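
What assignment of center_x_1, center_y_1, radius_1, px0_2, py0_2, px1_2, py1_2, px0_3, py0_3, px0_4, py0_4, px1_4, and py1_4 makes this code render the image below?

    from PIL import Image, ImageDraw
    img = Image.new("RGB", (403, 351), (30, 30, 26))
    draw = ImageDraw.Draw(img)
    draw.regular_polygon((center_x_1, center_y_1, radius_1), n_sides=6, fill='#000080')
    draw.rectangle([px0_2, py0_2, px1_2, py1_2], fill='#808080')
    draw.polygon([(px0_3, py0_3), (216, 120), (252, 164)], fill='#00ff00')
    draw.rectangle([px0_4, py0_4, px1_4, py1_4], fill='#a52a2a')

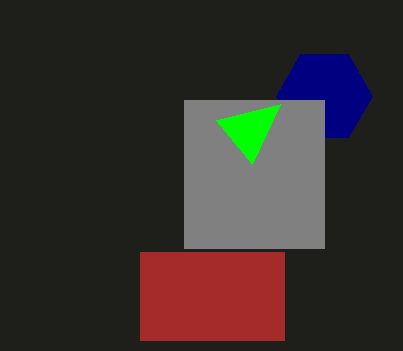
center_x_1 = 324, center_y_1 = 96, radius_1 = 48, px0_2 = 184, py0_2 = 100, px1_2 = 324, py1_2 = 248, px0_3 = 280, py0_3 = 104, px0_4 = 140, py0_4 = 252, px1_4 = 284, py1_4 = 340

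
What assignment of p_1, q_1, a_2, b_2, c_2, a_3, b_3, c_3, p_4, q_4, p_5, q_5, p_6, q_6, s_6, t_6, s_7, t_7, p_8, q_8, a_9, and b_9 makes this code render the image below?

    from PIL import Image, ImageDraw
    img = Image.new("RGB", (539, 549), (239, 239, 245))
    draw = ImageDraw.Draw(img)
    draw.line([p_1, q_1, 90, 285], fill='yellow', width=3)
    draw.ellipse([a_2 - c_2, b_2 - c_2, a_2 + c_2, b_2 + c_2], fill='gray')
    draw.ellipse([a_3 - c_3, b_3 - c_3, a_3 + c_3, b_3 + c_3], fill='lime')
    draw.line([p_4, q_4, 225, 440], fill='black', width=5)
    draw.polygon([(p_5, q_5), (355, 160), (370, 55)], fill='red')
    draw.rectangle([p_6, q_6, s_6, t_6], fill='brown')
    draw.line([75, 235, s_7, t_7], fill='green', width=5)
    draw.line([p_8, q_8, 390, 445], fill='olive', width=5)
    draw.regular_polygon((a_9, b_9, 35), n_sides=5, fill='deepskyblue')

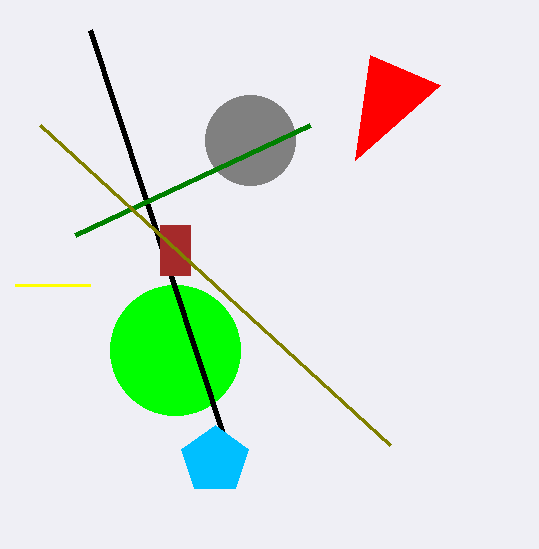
p_1 = 15, q_1 = 285, a_2 = 250, b_2 = 140, c_2 = 45, a_3 = 175, b_3 = 350, c_3 = 65, p_4 = 90, q_4 = 30, p_5 = 440, q_5 = 85, p_6 = 160, q_6 = 225, s_6 = 190, t_6 = 275, s_7 = 310, t_7 = 125, p_8 = 40, q_8 = 125, a_9 = 215, b_9 = 460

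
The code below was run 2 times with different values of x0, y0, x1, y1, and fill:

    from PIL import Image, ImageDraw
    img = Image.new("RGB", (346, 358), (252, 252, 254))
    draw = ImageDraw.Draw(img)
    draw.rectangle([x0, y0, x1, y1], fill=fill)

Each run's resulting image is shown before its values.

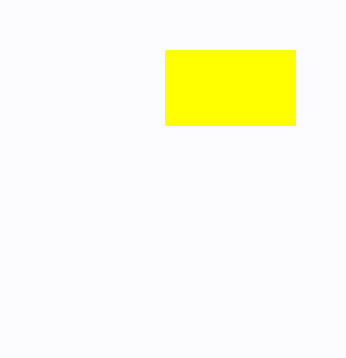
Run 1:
x0 = 165, y0 = 50, x1 = 295, y1 = 125, fill = 'yellow'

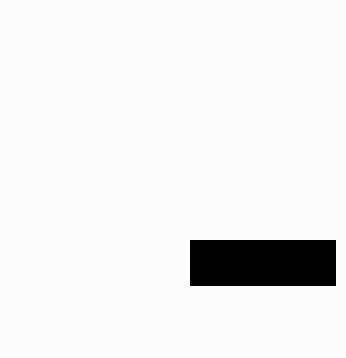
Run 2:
x0 = 190
y0 = 240
x1 = 335
y1 = 285
fill = 'black'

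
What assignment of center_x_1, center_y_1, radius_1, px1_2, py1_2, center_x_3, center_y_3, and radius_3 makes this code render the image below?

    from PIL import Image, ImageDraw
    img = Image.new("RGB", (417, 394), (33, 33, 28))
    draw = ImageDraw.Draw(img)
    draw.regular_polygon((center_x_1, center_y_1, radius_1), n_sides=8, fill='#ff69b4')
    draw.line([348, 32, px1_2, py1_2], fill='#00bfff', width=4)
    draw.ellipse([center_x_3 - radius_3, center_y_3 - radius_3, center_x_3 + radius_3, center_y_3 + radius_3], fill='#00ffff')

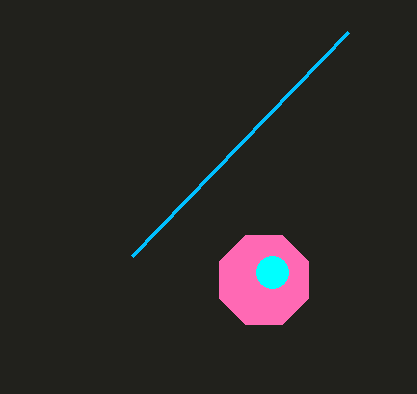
center_x_1 = 264
center_y_1 = 280
radius_1 = 48
px1_2 = 132
py1_2 = 256
center_x_3 = 272
center_y_3 = 272
radius_3 = 16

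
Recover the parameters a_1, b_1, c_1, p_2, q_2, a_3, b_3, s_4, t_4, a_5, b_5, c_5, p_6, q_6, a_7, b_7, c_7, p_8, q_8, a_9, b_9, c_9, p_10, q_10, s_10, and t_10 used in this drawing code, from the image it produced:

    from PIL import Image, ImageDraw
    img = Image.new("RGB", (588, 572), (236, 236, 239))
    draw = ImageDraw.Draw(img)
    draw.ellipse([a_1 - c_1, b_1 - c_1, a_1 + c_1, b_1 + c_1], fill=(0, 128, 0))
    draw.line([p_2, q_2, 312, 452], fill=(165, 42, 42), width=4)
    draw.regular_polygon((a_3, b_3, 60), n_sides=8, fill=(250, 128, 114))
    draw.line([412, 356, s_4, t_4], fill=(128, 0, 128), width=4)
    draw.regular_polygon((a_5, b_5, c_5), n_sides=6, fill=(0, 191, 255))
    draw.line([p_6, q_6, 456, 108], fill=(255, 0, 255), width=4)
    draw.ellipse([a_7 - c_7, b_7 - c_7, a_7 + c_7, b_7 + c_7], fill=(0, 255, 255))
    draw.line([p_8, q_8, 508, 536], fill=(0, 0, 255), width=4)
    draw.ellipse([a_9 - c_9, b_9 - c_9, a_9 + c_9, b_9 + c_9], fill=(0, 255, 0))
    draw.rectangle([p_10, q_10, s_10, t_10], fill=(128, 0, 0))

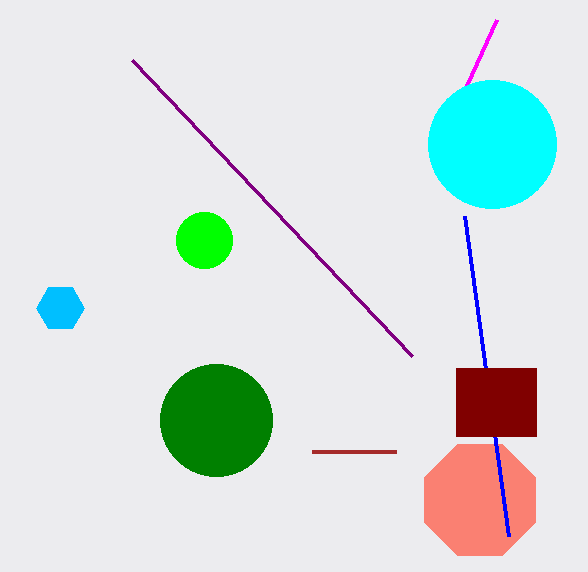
a_1 = 216
b_1 = 420
c_1 = 56
p_2 = 396
q_2 = 452
a_3 = 480
b_3 = 500
s_4 = 132
t_4 = 60
a_5 = 60
b_5 = 308
c_5 = 24
p_6 = 496
q_6 = 20
a_7 = 492
b_7 = 144
c_7 = 64
p_8 = 464
q_8 = 216
a_9 = 204
b_9 = 240
c_9 = 28
p_10 = 456
q_10 = 368
s_10 = 536
t_10 = 436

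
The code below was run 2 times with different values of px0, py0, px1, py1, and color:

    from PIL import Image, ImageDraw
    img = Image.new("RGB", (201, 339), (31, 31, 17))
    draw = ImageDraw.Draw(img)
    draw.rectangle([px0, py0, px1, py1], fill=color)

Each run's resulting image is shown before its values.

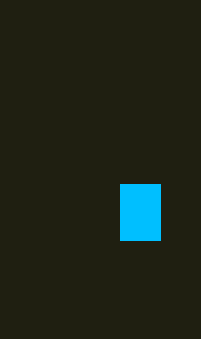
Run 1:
px0 = 120; py0 = 184; px1 = 160; py1 = 240; color = 'deepskyblue'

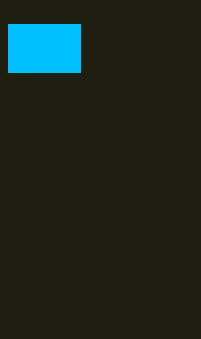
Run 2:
px0 = 8
py0 = 24
px1 = 80
py1 = 72
color = 'deepskyblue'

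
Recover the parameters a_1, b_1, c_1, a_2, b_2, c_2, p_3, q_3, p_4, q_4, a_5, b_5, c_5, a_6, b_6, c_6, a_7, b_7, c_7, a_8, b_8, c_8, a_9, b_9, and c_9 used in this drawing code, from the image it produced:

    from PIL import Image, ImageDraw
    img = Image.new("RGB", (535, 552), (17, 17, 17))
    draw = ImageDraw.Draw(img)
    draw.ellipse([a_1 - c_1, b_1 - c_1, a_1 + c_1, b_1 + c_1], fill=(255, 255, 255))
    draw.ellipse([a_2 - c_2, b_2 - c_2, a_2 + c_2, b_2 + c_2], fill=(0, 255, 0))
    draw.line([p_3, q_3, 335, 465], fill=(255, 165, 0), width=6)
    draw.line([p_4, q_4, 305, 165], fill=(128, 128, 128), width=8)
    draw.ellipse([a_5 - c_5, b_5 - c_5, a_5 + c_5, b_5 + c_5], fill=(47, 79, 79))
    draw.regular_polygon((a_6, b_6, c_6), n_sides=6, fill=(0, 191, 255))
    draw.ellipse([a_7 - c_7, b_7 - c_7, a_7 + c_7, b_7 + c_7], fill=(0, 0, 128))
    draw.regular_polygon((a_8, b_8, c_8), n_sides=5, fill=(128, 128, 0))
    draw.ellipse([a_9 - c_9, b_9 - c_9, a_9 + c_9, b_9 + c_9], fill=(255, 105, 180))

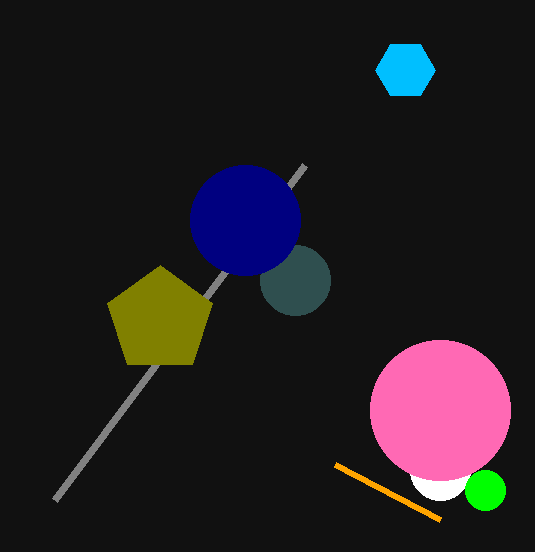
a_1 = 440, b_1 = 470, c_1 = 30, a_2 = 485, b_2 = 490, c_2 = 20, p_3 = 440, q_3 = 520, p_4 = 55, q_4 = 500, a_5 = 295, b_5 = 280, c_5 = 35, a_6 = 405, b_6 = 70, c_6 = 30, a_7 = 245, b_7 = 220, c_7 = 55, a_8 = 160, b_8 = 320, c_8 = 55, a_9 = 440, b_9 = 410, c_9 = 70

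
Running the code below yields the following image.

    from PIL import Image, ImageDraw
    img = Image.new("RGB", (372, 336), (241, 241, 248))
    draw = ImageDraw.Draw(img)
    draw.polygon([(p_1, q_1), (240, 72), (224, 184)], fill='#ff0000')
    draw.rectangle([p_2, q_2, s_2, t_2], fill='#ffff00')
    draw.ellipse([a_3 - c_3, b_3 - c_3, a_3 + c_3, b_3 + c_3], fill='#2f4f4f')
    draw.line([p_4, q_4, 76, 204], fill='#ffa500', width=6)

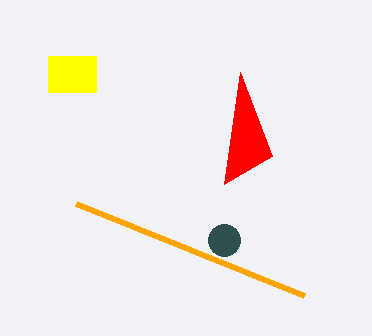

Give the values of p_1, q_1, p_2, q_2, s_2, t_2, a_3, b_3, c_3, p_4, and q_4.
p_1 = 272, q_1 = 156, p_2 = 48, q_2 = 56, s_2 = 96, t_2 = 92, a_3 = 224, b_3 = 240, c_3 = 16, p_4 = 304, q_4 = 296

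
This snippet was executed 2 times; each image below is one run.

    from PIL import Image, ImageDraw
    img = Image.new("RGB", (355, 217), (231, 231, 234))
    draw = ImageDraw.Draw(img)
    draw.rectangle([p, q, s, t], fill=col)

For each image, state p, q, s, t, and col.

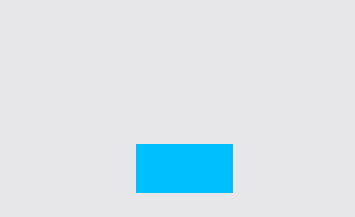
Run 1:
p = 136
q = 144
s = 232
t = 192
col = 'deepskyblue'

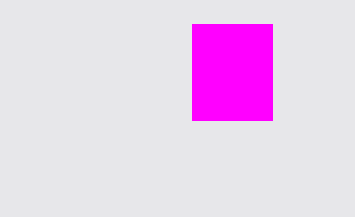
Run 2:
p = 192; q = 24; s = 272; t = 120; col = 'magenta'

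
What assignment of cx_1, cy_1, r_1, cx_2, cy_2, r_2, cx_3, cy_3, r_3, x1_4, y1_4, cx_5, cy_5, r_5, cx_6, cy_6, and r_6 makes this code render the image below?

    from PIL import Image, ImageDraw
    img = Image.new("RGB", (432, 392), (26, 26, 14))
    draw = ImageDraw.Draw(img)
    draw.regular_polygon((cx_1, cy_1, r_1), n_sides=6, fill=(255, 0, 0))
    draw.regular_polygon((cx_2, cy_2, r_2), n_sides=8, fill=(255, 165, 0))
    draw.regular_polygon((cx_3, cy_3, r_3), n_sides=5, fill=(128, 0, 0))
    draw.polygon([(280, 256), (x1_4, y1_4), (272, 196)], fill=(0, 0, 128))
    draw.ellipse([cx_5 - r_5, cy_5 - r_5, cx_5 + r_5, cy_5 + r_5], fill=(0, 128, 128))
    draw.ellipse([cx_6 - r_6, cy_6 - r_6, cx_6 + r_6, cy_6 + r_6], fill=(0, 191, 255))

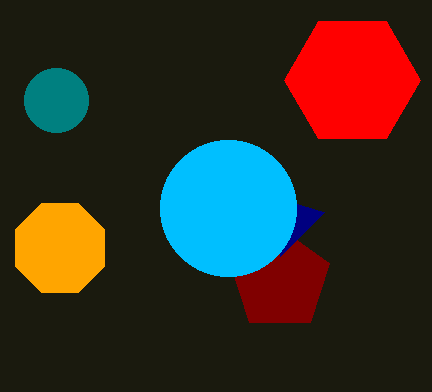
cx_1 = 352; cy_1 = 80; r_1 = 68; cx_2 = 60; cy_2 = 248; r_2 = 48; cx_3 = 280; cy_3 = 280; r_3 = 52; x1_4 = 324; y1_4 = 212; cx_5 = 56; cy_5 = 100; r_5 = 32; cx_6 = 228; cy_6 = 208; r_6 = 68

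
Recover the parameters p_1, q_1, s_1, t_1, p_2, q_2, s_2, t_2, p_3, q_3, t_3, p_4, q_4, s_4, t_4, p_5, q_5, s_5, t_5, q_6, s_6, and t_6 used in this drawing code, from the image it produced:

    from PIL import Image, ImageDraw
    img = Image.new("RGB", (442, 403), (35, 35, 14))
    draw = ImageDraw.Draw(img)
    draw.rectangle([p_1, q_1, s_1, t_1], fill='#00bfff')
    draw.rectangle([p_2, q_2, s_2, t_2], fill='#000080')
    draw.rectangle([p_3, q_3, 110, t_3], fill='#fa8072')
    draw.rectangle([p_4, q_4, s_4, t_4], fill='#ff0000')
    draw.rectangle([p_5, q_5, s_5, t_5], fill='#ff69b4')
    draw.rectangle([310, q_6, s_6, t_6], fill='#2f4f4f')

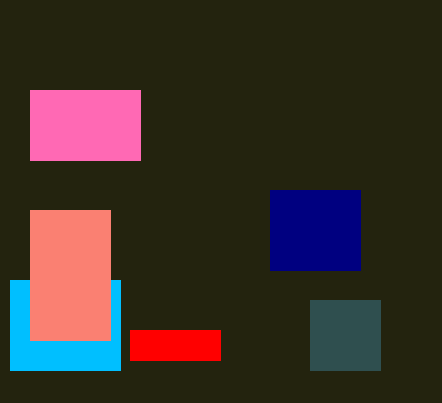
p_1 = 10; q_1 = 280; s_1 = 120; t_1 = 370; p_2 = 270; q_2 = 190; s_2 = 360; t_2 = 270; p_3 = 30; q_3 = 210; t_3 = 340; p_4 = 130; q_4 = 330; s_4 = 220; t_4 = 360; p_5 = 30; q_5 = 90; s_5 = 140; t_5 = 160; q_6 = 300; s_6 = 380; t_6 = 370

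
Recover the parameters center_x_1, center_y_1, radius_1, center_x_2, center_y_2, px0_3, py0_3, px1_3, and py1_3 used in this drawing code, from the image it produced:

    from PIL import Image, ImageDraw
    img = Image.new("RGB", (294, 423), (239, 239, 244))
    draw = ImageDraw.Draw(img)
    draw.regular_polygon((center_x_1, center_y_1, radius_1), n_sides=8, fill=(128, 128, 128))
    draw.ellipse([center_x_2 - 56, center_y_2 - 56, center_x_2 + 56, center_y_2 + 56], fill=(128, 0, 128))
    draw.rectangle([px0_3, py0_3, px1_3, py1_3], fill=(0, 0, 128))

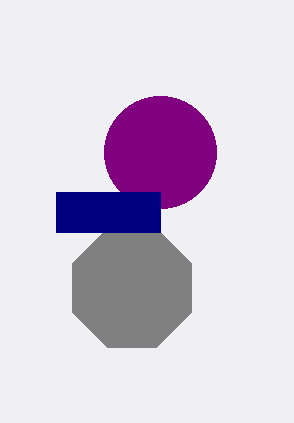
center_x_1 = 132, center_y_1 = 288, radius_1 = 64, center_x_2 = 160, center_y_2 = 152, px0_3 = 56, py0_3 = 192, px1_3 = 160, py1_3 = 232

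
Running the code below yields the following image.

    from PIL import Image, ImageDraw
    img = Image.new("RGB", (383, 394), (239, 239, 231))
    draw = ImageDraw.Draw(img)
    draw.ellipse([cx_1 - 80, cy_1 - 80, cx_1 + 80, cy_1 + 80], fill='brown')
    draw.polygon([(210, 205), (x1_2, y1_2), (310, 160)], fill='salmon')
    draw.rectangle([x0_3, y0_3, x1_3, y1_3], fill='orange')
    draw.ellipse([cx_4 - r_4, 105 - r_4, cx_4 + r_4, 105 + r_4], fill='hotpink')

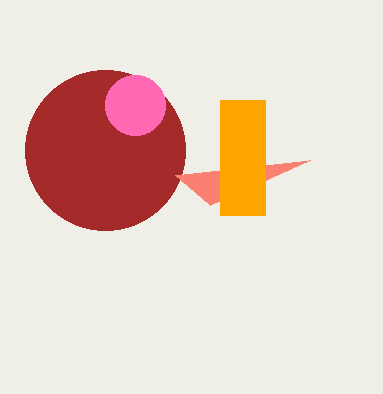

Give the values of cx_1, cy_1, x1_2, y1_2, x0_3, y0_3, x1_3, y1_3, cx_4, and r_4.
cx_1 = 105, cy_1 = 150, x1_2 = 175, y1_2 = 175, x0_3 = 220, y0_3 = 100, x1_3 = 265, y1_3 = 215, cx_4 = 135, r_4 = 30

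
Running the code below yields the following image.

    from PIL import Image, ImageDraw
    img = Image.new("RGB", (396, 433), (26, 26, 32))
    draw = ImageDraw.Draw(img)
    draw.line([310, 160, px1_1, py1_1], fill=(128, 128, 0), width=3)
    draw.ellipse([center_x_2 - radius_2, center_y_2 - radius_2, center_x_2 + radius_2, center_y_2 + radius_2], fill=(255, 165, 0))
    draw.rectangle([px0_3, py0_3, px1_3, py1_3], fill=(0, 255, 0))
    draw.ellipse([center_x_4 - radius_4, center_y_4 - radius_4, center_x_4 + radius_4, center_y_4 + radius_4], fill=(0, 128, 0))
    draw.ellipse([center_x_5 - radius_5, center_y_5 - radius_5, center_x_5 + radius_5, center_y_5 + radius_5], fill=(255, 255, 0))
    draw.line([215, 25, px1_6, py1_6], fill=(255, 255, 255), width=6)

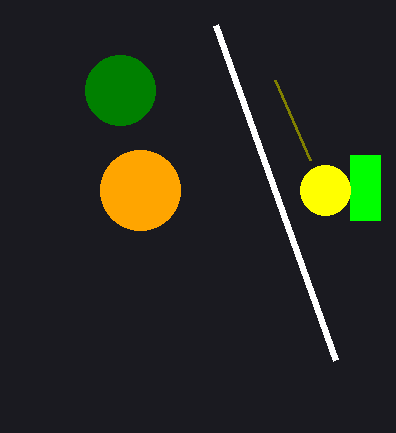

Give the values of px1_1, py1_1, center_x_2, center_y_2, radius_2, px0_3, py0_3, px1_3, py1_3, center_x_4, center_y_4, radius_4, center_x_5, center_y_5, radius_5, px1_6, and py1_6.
px1_1 = 275, py1_1 = 80, center_x_2 = 140, center_y_2 = 190, radius_2 = 40, px0_3 = 350, py0_3 = 155, px1_3 = 380, py1_3 = 220, center_x_4 = 120, center_y_4 = 90, radius_4 = 35, center_x_5 = 325, center_y_5 = 190, radius_5 = 25, px1_6 = 335, py1_6 = 360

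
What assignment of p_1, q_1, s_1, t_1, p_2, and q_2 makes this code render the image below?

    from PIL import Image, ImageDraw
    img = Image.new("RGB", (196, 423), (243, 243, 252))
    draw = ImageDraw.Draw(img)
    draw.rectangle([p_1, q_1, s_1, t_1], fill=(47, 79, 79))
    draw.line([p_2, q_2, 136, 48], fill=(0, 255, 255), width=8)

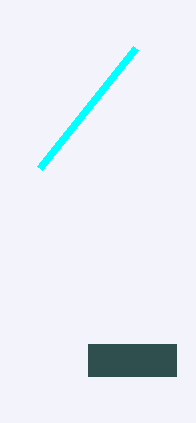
p_1 = 88; q_1 = 344; s_1 = 176; t_1 = 376; p_2 = 40; q_2 = 168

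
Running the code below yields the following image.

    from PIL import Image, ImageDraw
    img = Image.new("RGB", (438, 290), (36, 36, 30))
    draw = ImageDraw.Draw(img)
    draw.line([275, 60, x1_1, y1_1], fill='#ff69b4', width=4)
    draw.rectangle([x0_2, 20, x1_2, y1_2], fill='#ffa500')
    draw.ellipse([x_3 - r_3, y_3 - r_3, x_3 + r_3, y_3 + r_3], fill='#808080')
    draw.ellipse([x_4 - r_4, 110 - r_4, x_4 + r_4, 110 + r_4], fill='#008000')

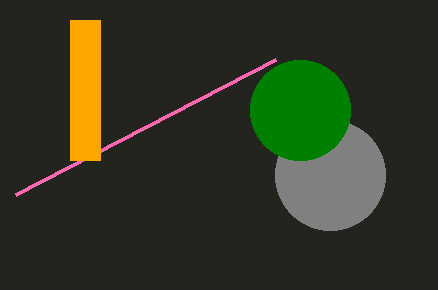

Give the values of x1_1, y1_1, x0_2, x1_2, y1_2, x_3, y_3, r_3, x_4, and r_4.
x1_1 = 15, y1_1 = 195, x0_2 = 70, x1_2 = 100, y1_2 = 160, x_3 = 330, y_3 = 175, r_3 = 55, x_4 = 300, r_4 = 50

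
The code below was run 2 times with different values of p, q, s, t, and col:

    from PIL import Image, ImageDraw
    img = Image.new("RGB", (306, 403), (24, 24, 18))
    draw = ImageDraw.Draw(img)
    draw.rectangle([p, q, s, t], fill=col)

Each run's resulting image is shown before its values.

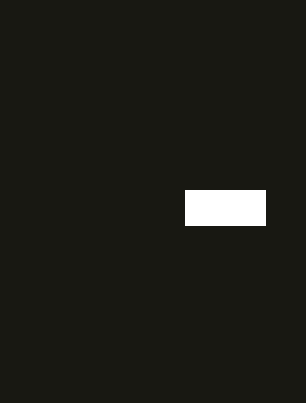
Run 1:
p = 185, q = 190, s = 265, t = 225, col = 'white'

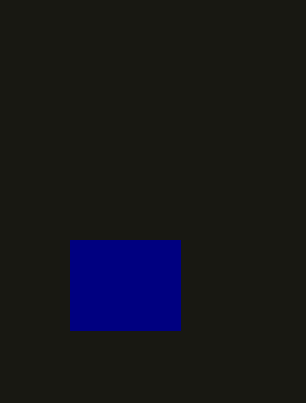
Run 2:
p = 70, q = 240, s = 180, t = 330, col = 'navy'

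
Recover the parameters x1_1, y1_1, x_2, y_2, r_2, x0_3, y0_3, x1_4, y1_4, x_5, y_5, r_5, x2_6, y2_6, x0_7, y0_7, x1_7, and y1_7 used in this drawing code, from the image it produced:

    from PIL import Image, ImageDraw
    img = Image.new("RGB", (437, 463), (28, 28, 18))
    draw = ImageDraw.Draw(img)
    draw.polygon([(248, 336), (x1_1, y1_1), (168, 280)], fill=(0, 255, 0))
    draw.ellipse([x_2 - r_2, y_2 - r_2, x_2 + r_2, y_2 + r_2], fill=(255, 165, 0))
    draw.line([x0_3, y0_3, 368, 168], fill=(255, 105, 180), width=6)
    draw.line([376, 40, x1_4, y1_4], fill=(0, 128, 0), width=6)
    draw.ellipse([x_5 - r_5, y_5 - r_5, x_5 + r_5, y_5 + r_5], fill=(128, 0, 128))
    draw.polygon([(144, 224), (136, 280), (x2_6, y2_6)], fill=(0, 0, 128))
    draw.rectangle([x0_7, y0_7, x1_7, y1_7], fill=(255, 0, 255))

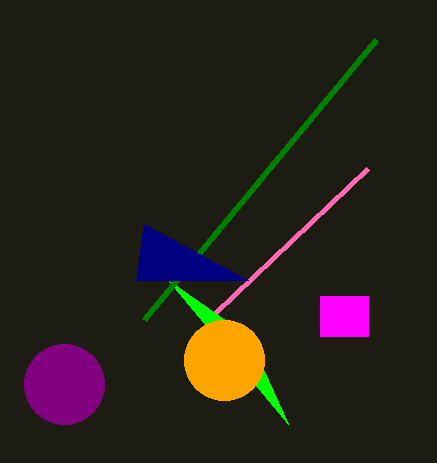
x1_1 = 288
y1_1 = 424
x_2 = 224
y_2 = 360
r_2 = 40
x0_3 = 216
y0_3 = 312
x1_4 = 144
y1_4 = 320
x_5 = 64
y_5 = 384
r_5 = 40
x2_6 = 248
y2_6 = 280
x0_7 = 320
y0_7 = 296
x1_7 = 368
y1_7 = 336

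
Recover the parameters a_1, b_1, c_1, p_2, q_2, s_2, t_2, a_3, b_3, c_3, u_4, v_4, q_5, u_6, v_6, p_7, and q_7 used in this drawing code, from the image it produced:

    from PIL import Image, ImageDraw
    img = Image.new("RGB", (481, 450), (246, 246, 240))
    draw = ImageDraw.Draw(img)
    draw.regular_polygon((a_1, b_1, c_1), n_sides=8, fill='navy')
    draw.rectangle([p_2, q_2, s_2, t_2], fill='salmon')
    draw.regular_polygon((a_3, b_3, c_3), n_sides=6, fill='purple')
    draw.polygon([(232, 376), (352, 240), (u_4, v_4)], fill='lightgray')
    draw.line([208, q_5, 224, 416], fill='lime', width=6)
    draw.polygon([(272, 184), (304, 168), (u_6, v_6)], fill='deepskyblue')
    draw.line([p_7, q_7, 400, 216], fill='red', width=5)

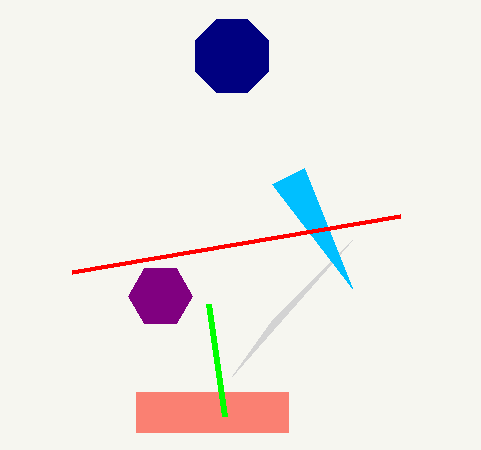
a_1 = 232, b_1 = 56, c_1 = 40, p_2 = 136, q_2 = 392, s_2 = 288, t_2 = 432, a_3 = 160, b_3 = 296, c_3 = 32, u_4 = 272, v_4 = 320, q_5 = 304, u_6 = 352, v_6 = 288, p_7 = 72, q_7 = 272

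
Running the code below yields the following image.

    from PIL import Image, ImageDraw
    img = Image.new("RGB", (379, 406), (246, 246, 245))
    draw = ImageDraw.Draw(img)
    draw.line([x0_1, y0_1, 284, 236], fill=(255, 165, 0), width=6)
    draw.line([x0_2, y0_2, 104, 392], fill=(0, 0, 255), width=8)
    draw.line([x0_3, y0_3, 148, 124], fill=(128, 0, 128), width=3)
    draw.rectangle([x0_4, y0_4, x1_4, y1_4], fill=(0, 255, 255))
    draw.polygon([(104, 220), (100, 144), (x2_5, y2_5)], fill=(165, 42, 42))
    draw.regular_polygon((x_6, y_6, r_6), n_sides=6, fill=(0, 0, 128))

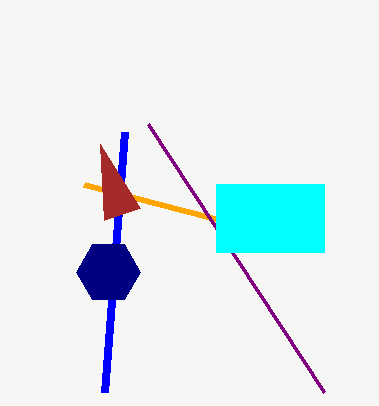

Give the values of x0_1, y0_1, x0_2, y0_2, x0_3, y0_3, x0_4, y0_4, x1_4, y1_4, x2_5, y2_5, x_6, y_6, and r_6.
x0_1 = 84, y0_1 = 184, x0_2 = 124, y0_2 = 132, x0_3 = 324, y0_3 = 392, x0_4 = 216, y0_4 = 184, x1_4 = 324, y1_4 = 252, x2_5 = 140, y2_5 = 208, x_6 = 108, y_6 = 272, r_6 = 32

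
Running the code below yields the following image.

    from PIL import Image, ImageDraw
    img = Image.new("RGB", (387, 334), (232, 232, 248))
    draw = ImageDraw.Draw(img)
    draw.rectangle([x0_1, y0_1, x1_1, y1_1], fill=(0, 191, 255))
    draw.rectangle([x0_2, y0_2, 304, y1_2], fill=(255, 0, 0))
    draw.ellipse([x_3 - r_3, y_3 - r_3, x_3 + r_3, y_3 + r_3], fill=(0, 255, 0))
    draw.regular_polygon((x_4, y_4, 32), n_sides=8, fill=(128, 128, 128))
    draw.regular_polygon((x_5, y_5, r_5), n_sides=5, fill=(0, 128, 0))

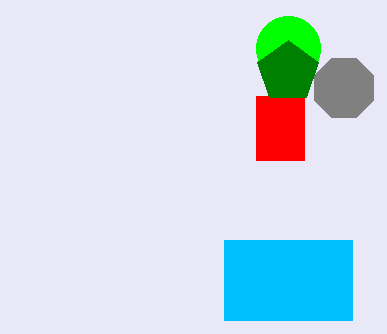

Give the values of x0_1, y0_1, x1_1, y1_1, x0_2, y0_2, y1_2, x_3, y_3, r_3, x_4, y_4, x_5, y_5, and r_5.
x0_1 = 224
y0_1 = 240
x1_1 = 352
y1_1 = 320
x0_2 = 256
y0_2 = 96
y1_2 = 160
x_3 = 288
y_3 = 48
r_3 = 32
x_4 = 344
y_4 = 88
x_5 = 288
y_5 = 72
r_5 = 32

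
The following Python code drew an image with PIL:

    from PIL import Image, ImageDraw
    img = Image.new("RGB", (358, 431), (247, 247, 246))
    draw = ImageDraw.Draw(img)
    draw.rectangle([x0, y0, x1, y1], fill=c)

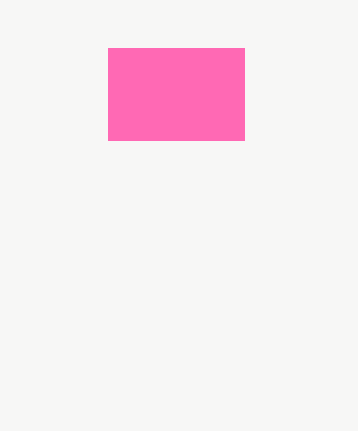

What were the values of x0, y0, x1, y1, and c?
x0 = 108, y0 = 48, x1 = 244, y1 = 140, c = 'hotpink'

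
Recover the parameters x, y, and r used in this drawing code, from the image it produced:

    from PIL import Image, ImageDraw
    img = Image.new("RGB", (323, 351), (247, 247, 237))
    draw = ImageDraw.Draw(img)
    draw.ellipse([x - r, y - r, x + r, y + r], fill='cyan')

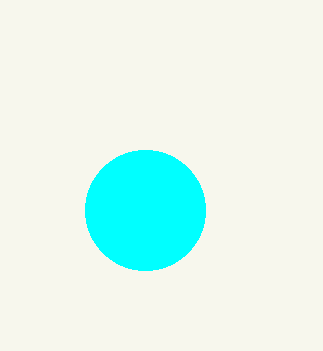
x = 145
y = 210
r = 60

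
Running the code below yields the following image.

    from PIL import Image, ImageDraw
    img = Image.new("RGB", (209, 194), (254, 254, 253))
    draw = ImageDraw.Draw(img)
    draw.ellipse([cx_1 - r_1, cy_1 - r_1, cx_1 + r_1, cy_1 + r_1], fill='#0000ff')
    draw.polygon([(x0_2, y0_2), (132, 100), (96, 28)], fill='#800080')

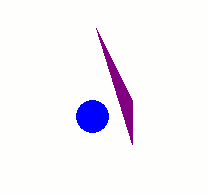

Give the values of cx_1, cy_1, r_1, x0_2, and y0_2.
cx_1 = 92
cy_1 = 116
r_1 = 16
x0_2 = 132
y0_2 = 144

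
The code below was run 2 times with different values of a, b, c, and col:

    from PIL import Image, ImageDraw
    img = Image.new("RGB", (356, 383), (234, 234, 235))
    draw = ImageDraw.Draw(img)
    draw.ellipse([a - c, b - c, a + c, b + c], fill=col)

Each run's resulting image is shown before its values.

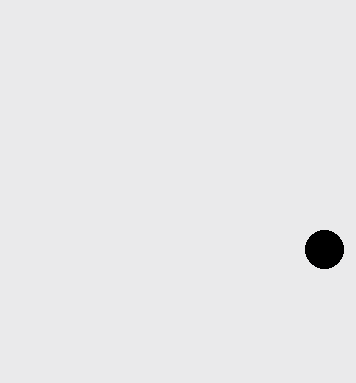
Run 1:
a = 324
b = 249
c = 19
col = 'black'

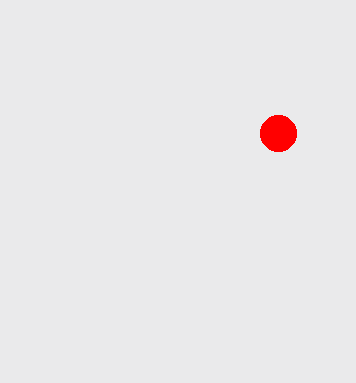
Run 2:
a = 278, b = 133, c = 18, col = 'red'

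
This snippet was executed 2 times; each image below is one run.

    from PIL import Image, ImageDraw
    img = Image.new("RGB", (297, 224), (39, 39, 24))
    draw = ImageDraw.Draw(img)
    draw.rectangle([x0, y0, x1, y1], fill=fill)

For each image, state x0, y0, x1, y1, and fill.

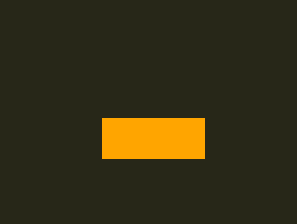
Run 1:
x0 = 102, y0 = 118, x1 = 204, y1 = 158, fill = 'orange'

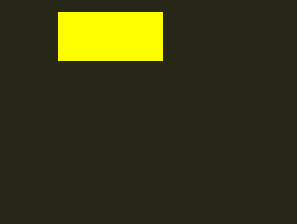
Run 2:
x0 = 58
y0 = 12
x1 = 162
y1 = 60
fill = 'yellow'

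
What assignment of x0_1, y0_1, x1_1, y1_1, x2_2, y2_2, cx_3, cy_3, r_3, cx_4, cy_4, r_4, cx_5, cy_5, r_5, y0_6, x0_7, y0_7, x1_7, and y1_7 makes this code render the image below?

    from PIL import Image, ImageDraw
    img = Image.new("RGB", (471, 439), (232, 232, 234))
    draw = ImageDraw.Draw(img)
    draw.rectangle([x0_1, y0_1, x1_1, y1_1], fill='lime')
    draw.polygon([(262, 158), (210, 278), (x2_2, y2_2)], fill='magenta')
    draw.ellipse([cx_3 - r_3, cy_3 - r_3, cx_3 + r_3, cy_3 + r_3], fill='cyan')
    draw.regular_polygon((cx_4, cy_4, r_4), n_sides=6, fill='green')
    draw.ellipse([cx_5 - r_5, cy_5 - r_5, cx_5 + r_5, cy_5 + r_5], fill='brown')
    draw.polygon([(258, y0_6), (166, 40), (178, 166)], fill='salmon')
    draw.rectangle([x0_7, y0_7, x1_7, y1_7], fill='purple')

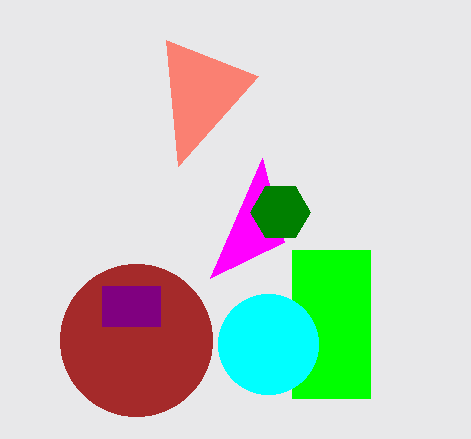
x0_1 = 292
y0_1 = 250
x1_1 = 370
y1_1 = 398
x2_2 = 284
y2_2 = 242
cx_3 = 268
cy_3 = 344
r_3 = 50
cx_4 = 280
cy_4 = 212
r_4 = 30
cx_5 = 136
cy_5 = 340
r_5 = 76
y0_6 = 76
x0_7 = 102
y0_7 = 286
x1_7 = 160
y1_7 = 326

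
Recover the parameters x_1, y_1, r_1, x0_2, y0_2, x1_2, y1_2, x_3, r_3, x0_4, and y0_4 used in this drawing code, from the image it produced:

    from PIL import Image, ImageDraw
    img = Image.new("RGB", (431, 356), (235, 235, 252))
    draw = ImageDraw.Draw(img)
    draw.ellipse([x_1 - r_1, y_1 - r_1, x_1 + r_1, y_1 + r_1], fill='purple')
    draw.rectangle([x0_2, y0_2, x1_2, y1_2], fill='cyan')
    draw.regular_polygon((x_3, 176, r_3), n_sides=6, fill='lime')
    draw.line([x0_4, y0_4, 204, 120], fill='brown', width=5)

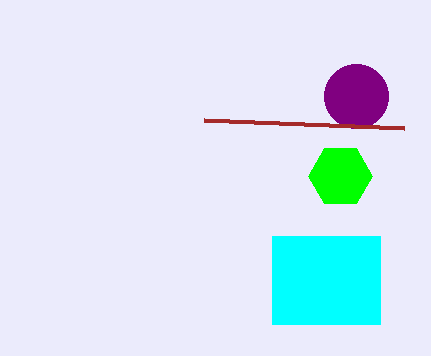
x_1 = 356
y_1 = 96
r_1 = 32
x0_2 = 272
y0_2 = 236
x1_2 = 380
y1_2 = 324
x_3 = 340
r_3 = 32
x0_4 = 404
y0_4 = 128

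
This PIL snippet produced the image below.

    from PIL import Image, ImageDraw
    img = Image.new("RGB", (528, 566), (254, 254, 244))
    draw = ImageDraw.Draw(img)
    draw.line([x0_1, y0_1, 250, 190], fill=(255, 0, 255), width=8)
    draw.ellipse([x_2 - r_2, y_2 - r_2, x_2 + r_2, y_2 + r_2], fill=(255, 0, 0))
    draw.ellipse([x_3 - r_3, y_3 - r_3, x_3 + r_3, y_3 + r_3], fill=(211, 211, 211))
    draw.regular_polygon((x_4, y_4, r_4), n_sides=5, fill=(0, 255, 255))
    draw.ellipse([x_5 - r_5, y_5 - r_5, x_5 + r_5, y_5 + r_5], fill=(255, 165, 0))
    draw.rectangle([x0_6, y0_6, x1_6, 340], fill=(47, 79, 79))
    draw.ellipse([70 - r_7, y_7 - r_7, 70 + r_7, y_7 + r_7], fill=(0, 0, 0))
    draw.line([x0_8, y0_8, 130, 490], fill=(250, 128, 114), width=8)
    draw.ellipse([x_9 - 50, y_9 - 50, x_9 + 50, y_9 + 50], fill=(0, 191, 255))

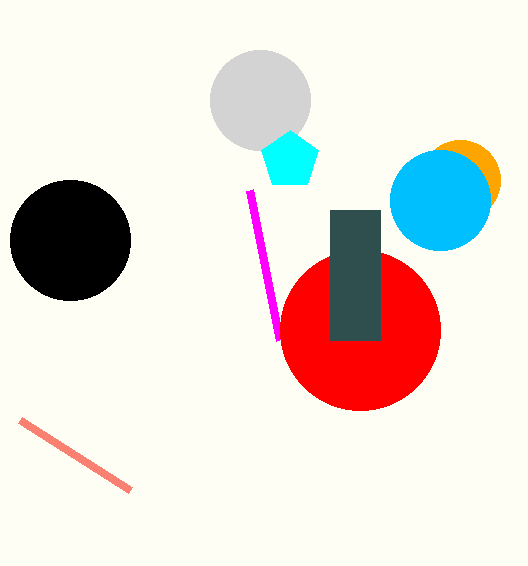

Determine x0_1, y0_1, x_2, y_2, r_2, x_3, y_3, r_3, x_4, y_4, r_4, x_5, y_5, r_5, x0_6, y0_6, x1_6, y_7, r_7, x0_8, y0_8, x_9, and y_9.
x0_1 = 280
y0_1 = 340
x_2 = 360
y_2 = 330
r_2 = 80
x_3 = 260
y_3 = 100
r_3 = 50
x_4 = 290
y_4 = 160
r_4 = 30
x_5 = 460
y_5 = 180
r_5 = 40
x0_6 = 330
y0_6 = 210
x1_6 = 380
y_7 = 240
r_7 = 60
x0_8 = 20
y0_8 = 420
x_9 = 440
y_9 = 200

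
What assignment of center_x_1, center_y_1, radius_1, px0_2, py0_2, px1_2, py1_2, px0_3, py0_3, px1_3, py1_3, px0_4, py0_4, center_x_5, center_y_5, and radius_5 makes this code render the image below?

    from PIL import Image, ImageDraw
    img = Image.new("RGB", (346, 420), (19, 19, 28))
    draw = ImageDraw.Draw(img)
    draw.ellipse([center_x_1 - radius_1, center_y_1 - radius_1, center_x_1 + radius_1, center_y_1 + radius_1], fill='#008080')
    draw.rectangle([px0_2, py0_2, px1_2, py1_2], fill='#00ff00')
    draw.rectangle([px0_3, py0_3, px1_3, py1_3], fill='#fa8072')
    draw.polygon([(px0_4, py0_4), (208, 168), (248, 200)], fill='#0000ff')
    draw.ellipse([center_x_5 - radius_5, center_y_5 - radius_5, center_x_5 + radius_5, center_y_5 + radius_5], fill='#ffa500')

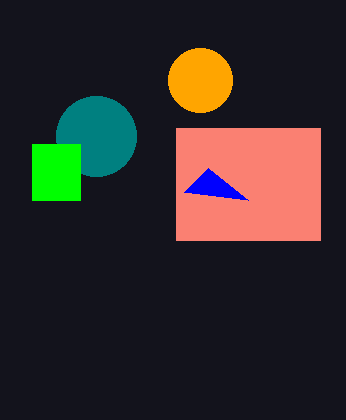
center_x_1 = 96, center_y_1 = 136, radius_1 = 40, px0_2 = 32, py0_2 = 144, px1_2 = 80, py1_2 = 200, px0_3 = 176, py0_3 = 128, px1_3 = 320, py1_3 = 240, px0_4 = 184, py0_4 = 192, center_x_5 = 200, center_y_5 = 80, radius_5 = 32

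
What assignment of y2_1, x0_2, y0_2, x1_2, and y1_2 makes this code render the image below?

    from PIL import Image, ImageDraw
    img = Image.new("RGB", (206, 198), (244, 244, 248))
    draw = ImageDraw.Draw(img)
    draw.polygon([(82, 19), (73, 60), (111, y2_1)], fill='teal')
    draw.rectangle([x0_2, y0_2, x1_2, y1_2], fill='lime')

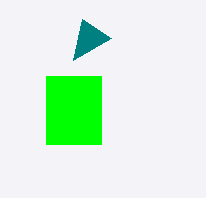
y2_1 = 38
x0_2 = 46
y0_2 = 76
x1_2 = 101
y1_2 = 144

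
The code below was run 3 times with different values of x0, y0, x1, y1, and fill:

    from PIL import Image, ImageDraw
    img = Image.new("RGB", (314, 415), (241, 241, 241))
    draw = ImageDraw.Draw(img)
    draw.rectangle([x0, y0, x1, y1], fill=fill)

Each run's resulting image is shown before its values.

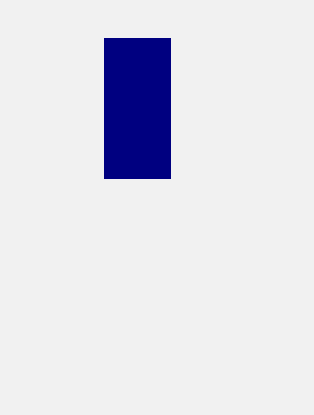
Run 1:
x0 = 104
y0 = 38
x1 = 170
y1 = 178
fill = 'navy'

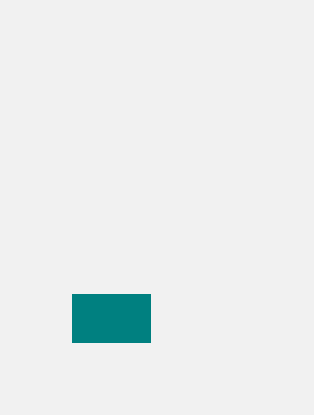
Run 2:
x0 = 72; y0 = 294; x1 = 150; y1 = 342; fill = 'teal'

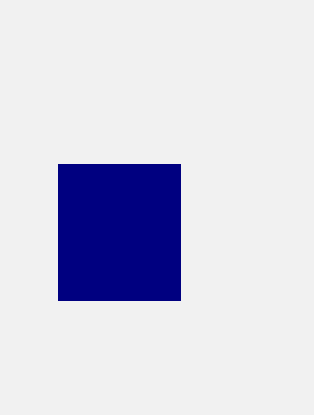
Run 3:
x0 = 58, y0 = 164, x1 = 180, y1 = 300, fill = 'navy'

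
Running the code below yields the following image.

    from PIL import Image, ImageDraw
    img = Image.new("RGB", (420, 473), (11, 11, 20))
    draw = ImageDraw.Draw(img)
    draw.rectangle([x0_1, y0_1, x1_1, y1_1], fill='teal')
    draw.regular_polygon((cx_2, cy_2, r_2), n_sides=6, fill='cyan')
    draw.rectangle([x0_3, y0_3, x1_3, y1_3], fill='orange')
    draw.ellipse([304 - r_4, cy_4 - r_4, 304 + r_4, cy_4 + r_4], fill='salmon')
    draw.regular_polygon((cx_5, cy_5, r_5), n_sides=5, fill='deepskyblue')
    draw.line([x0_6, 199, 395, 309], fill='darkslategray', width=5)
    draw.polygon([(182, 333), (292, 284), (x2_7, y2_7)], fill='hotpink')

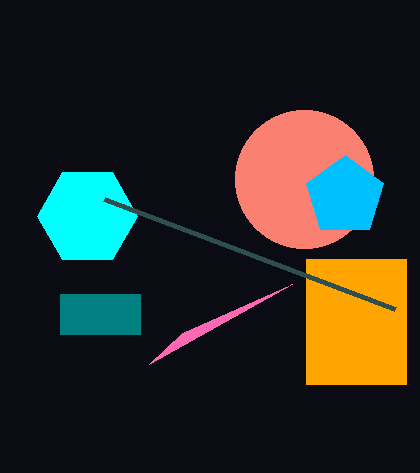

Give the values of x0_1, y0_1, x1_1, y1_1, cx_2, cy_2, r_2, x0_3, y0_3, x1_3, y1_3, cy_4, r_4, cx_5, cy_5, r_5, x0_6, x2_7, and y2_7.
x0_1 = 60
y0_1 = 294
x1_1 = 140
y1_1 = 334
cx_2 = 87
cy_2 = 216
r_2 = 50
x0_3 = 306
y0_3 = 259
x1_3 = 406
y1_3 = 384
cy_4 = 179
r_4 = 69
cx_5 = 345
cy_5 = 196
r_5 = 41
x0_6 = 104
x2_7 = 149
y2_7 = 364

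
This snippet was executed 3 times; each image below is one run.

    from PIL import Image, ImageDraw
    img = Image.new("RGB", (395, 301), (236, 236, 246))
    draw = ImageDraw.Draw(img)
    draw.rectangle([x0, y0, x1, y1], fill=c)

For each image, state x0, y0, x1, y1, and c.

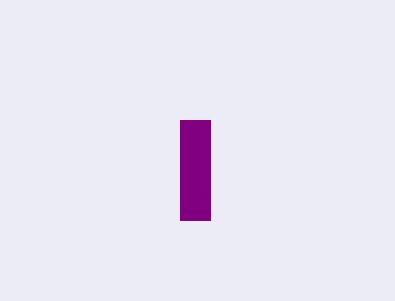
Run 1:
x0 = 180; y0 = 120; x1 = 210; y1 = 220; c = 'purple'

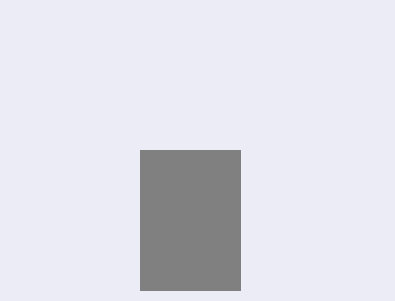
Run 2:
x0 = 140
y0 = 150
x1 = 240
y1 = 290
c = 'gray'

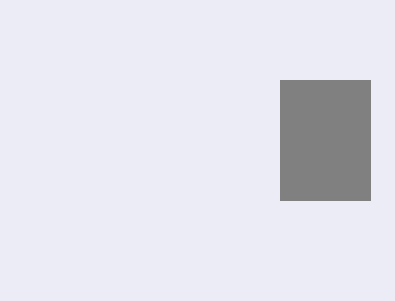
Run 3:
x0 = 280, y0 = 80, x1 = 370, y1 = 200, c = 'gray'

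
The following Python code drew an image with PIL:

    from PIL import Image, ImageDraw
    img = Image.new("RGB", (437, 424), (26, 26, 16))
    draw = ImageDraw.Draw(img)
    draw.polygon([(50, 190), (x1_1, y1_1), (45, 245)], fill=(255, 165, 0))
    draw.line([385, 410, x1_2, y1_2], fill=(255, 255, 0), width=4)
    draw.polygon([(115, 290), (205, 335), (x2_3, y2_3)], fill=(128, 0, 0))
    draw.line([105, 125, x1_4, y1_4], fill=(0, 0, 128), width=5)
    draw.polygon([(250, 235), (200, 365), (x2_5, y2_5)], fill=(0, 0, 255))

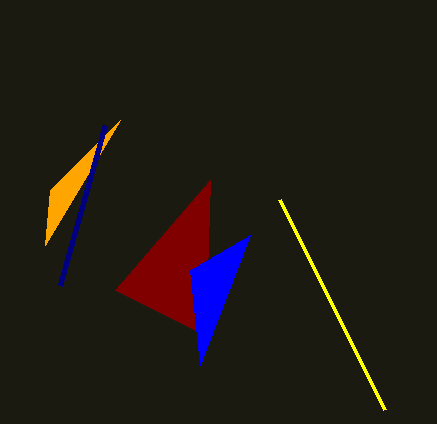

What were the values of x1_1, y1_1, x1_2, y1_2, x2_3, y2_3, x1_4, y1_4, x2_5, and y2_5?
x1_1 = 120, y1_1 = 120, x1_2 = 280, y1_2 = 200, x2_3 = 210, y2_3 = 180, x1_4 = 60, y1_4 = 285, x2_5 = 190, y2_5 = 270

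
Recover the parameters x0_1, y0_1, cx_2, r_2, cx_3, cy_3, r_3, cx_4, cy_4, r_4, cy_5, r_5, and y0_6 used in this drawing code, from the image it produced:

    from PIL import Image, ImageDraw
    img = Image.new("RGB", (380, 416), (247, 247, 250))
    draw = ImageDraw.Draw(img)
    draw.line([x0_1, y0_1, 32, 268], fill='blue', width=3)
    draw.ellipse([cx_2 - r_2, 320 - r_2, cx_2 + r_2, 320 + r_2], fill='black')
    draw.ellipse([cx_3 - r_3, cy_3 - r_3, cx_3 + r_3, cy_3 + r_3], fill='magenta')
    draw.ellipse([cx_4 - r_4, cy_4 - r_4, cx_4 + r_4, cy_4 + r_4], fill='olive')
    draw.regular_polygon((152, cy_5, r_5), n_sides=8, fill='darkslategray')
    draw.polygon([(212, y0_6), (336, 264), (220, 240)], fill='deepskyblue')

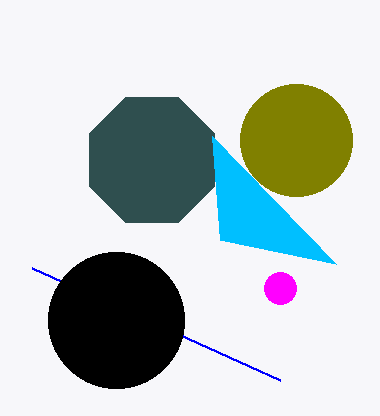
x0_1 = 280; y0_1 = 380; cx_2 = 116; r_2 = 68; cx_3 = 280; cy_3 = 288; r_3 = 16; cx_4 = 296; cy_4 = 140; r_4 = 56; cy_5 = 160; r_5 = 68; y0_6 = 136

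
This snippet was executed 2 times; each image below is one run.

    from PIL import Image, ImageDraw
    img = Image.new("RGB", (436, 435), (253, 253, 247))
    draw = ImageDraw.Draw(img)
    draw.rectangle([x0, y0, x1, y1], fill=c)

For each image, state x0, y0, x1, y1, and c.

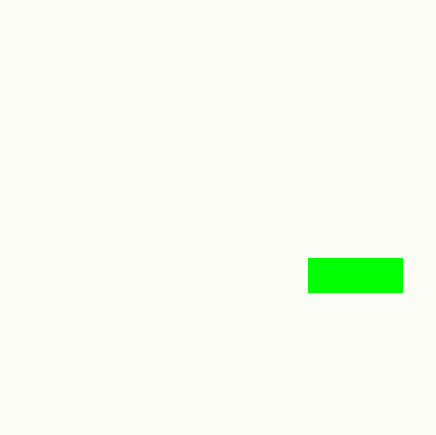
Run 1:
x0 = 308, y0 = 258, x1 = 402, y1 = 292, c = 'lime'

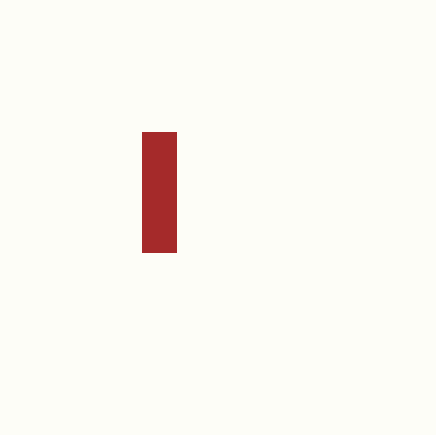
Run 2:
x0 = 142
y0 = 132
x1 = 176
y1 = 252
c = 'brown'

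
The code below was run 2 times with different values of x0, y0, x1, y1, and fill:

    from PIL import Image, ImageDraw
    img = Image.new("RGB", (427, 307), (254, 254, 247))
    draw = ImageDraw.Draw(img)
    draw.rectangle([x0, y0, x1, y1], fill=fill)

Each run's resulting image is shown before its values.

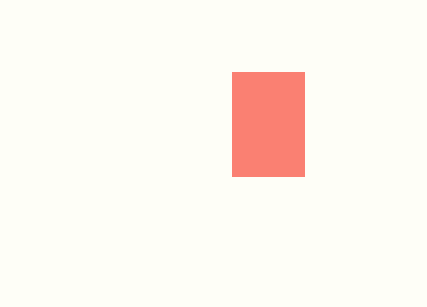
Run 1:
x0 = 232; y0 = 72; x1 = 304; y1 = 176; fill = 'salmon'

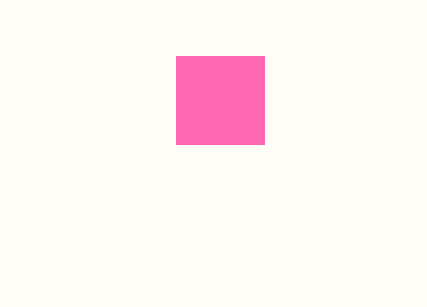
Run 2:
x0 = 176; y0 = 56; x1 = 264; y1 = 144; fill = 'hotpink'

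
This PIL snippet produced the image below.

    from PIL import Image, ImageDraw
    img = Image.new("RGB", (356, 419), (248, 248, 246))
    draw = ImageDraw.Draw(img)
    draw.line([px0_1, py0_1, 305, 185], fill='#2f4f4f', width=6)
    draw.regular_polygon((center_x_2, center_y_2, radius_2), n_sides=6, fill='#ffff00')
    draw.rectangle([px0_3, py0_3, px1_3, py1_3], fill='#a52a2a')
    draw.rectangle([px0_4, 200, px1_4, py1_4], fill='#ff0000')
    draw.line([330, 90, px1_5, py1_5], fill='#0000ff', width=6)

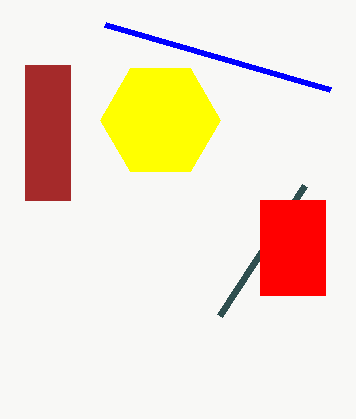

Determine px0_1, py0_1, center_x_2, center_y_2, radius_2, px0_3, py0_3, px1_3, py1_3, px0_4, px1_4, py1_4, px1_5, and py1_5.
px0_1 = 220; py0_1 = 315; center_x_2 = 160; center_y_2 = 120; radius_2 = 60; px0_3 = 25; py0_3 = 65; px1_3 = 70; py1_3 = 200; px0_4 = 260; px1_4 = 325; py1_4 = 295; px1_5 = 105; py1_5 = 25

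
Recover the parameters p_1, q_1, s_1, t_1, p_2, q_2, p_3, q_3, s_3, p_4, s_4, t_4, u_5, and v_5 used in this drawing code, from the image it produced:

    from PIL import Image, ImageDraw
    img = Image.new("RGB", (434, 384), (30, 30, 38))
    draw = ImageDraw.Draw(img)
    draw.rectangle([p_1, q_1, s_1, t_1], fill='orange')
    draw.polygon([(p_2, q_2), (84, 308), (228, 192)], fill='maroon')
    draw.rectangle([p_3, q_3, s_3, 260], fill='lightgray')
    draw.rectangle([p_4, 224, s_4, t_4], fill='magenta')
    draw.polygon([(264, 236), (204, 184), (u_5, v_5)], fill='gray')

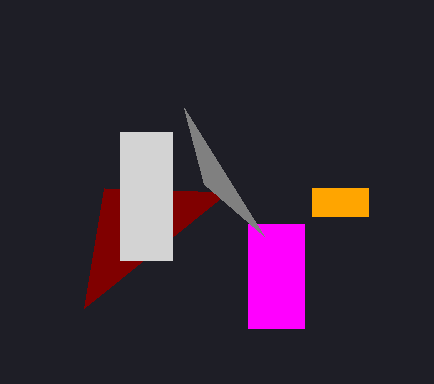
p_1 = 312, q_1 = 188, s_1 = 368, t_1 = 216, p_2 = 104, q_2 = 188, p_3 = 120, q_3 = 132, s_3 = 172, p_4 = 248, s_4 = 304, t_4 = 328, u_5 = 184, v_5 = 108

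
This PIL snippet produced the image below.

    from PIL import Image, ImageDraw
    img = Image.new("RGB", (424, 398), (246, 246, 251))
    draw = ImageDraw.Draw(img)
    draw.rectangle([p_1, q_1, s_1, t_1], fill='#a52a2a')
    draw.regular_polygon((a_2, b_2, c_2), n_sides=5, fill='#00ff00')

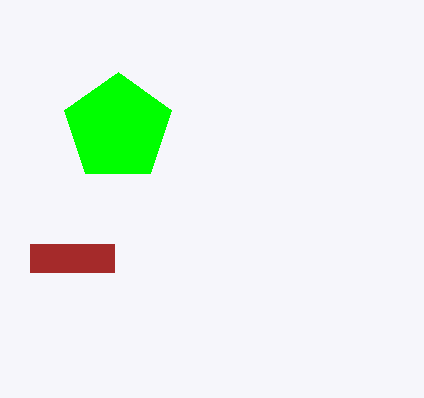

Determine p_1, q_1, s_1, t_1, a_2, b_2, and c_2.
p_1 = 30, q_1 = 244, s_1 = 114, t_1 = 272, a_2 = 118, b_2 = 128, c_2 = 56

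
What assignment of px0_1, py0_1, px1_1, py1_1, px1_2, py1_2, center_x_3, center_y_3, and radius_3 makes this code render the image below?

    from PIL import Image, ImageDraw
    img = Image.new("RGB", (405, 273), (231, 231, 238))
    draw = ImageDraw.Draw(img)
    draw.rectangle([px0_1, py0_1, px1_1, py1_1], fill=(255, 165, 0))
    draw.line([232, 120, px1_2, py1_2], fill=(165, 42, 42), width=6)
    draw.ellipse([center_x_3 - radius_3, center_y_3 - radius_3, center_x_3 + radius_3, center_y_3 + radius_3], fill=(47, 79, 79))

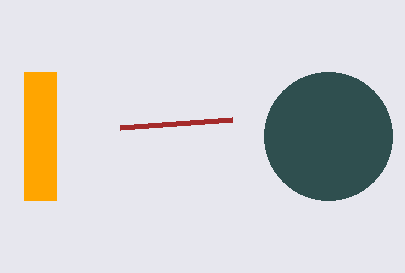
px0_1 = 24, py0_1 = 72, px1_1 = 56, py1_1 = 200, px1_2 = 120, py1_2 = 128, center_x_3 = 328, center_y_3 = 136, radius_3 = 64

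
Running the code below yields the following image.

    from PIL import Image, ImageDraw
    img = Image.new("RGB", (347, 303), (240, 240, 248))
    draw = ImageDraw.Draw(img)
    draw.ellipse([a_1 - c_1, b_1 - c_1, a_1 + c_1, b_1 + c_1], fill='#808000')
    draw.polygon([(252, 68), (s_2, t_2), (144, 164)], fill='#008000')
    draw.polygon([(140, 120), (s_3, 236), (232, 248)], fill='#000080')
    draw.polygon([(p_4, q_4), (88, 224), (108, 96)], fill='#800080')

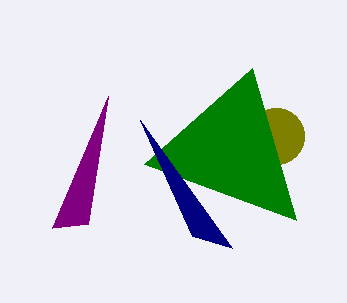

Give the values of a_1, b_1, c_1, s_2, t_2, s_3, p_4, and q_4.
a_1 = 276; b_1 = 136; c_1 = 28; s_2 = 296; t_2 = 220; s_3 = 192; p_4 = 52; q_4 = 228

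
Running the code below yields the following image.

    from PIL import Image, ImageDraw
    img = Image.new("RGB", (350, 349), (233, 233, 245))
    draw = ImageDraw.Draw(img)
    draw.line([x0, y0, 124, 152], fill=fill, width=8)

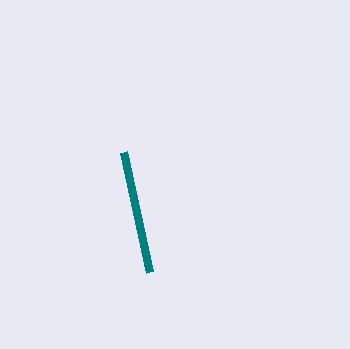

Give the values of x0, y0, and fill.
x0 = 150; y0 = 272; fill = 'teal'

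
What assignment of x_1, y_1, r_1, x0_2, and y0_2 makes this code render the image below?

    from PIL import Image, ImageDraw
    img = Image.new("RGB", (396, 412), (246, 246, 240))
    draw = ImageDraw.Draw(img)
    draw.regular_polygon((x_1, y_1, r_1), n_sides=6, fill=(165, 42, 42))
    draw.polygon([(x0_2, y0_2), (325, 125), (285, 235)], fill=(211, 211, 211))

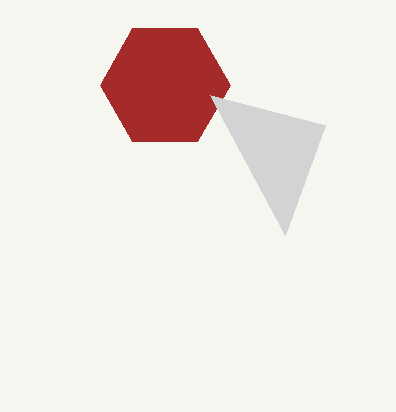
x_1 = 165; y_1 = 85; r_1 = 65; x0_2 = 210; y0_2 = 95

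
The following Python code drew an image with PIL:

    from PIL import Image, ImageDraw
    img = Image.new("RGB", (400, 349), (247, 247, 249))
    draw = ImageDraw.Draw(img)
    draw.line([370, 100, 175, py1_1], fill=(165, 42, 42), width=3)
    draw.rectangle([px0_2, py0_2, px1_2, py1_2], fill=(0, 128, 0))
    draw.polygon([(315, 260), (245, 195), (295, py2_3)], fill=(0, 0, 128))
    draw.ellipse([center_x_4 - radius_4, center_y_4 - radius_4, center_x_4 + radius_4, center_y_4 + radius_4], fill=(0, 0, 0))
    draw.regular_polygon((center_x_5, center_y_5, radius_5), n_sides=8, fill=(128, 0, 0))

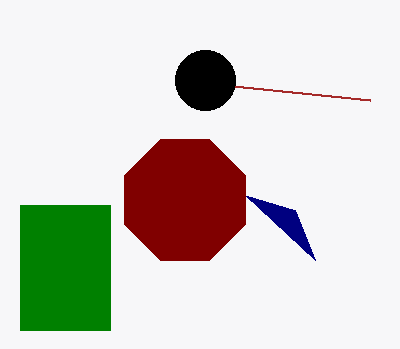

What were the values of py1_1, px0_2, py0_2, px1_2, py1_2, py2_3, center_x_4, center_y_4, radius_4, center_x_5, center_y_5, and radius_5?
py1_1 = 80; px0_2 = 20; py0_2 = 205; px1_2 = 110; py1_2 = 330; py2_3 = 210; center_x_4 = 205; center_y_4 = 80; radius_4 = 30; center_x_5 = 185; center_y_5 = 200; radius_5 = 65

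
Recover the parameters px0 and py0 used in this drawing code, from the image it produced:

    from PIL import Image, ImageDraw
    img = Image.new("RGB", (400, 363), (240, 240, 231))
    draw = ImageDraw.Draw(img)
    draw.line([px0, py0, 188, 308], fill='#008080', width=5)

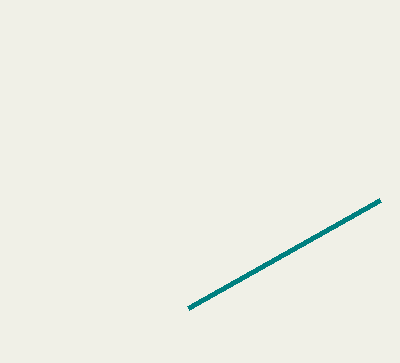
px0 = 380, py0 = 200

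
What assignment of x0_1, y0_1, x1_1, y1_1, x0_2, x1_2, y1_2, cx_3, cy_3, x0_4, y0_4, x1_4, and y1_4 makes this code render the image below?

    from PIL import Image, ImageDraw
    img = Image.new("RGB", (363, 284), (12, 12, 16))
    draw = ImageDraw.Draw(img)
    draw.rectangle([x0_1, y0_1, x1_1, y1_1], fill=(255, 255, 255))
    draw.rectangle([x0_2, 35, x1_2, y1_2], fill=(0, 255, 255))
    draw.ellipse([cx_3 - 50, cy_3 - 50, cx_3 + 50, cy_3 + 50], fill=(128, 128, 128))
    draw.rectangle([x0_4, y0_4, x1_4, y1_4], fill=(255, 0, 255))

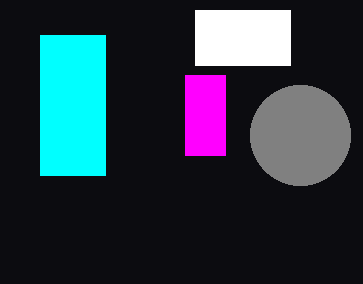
x0_1 = 195; y0_1 = 10; x1_1 = 290; y1_1 = 65; x0_2 = 40; x1_2 = 105; y1_2 = 175; cx_3 = 300; cy_3 = 135; x0_4 = 185; y0_4 = 75; x1_4 = 225; y1_4 = 155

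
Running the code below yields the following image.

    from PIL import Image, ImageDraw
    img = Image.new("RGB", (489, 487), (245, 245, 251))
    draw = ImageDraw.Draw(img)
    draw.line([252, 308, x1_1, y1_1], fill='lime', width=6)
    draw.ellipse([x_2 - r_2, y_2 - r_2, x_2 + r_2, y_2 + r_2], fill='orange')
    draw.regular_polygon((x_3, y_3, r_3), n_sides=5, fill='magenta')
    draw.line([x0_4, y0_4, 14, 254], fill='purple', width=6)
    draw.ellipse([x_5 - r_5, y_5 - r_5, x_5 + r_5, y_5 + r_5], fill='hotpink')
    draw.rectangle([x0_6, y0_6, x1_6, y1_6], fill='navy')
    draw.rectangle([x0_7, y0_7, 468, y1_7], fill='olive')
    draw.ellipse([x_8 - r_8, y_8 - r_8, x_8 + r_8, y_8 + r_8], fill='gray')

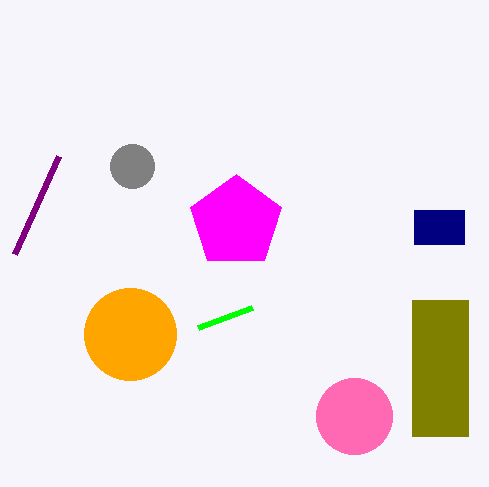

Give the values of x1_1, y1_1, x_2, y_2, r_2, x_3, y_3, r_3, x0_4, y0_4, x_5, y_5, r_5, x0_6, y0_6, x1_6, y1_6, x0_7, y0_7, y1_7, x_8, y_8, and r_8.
x1_1 = 198, y1_1 = 328, x_2 = 130, y_2 = 334, r_2 = 46, x_3 = 236, y_3 = 222, r_3 = 48, x0_4 = 58, y0_4 = 156, x_5 = 354, y_5 = 416, r_5 = 38, x0_6 = 414, y0_6 = 210, x1_6 = 464, y1_6 = 244, x0_7 = 412, y0_7 = 300, y1_7 = 436, x_8 = 132, y_8 = 166, r_8 = 22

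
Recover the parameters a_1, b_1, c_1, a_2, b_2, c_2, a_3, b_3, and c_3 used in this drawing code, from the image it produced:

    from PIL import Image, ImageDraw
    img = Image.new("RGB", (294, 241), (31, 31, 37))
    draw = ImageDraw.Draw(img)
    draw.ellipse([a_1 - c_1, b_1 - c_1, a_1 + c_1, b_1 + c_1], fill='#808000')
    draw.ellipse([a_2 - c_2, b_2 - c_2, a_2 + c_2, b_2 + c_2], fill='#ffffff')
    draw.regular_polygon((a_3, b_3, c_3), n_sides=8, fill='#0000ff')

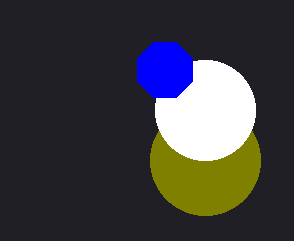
a_1 = 205
b_1 = 160
c_1 = 55
a_2 = 205
b_2 = 110
c_2 = 50
a_3 = 165
b_3 = 70
c_3 = 30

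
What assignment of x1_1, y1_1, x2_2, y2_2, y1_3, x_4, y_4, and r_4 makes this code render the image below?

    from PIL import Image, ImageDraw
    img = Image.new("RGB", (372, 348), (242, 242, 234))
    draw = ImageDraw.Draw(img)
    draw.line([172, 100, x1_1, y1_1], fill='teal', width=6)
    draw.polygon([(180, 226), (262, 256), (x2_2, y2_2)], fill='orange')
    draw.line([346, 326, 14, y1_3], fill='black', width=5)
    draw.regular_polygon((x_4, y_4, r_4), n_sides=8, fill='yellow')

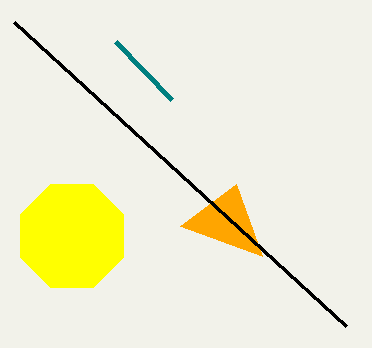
x1_1 = 116
y1_1 = 42
x2_2 = 236
y2_2 = 184
y1_3 = 22
x_4 = 72
y_4 = 236
r_4 = 56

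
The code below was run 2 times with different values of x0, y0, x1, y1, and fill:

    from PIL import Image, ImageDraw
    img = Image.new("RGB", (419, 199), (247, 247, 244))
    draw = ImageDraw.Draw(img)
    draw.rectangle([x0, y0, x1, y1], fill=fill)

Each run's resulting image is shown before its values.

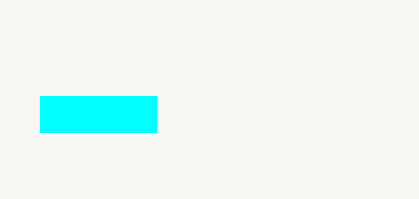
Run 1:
x0 = 40
y0 = 96
x1 = 156
y1 = 132
fill = 'cyan'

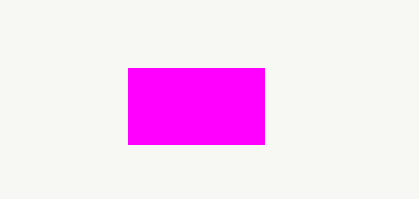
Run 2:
x0 = 128, y0 = 68, x1 = 264, y1 = 144, fill = 'magenta'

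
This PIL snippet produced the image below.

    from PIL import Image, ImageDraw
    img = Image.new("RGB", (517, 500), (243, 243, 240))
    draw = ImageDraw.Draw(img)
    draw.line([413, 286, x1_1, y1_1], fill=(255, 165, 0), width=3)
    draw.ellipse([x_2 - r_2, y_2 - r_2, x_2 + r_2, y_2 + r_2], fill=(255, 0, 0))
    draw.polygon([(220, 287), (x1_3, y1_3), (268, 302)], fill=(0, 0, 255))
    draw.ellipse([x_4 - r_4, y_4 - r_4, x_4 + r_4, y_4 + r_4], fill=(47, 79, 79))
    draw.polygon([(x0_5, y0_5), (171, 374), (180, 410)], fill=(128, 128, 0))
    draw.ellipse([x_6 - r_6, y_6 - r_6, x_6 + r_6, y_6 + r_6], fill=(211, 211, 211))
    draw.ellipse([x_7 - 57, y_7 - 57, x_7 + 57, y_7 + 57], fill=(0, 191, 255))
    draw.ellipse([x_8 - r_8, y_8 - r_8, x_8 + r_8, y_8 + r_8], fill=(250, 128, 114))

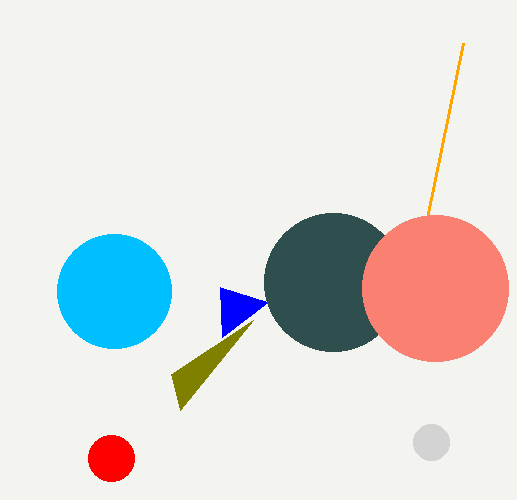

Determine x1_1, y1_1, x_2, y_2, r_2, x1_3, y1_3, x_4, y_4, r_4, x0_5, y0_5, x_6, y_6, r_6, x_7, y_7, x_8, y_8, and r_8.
x1_1 = 463; y1_1 = 43; x_2 = 111; y_2 = 458; r_2 = 23; x1_3 = 222; y1_3 = 337; x_4 = 333; y_4 = 282; r_4 = 69; x0_5 = 253; y0_5 = 320; x_6 = 431; y_6 = 442; r_6 = 18; x_7 = 114; y_7 = 291; x_8 = 435; y_8 = 288; r_8 = 73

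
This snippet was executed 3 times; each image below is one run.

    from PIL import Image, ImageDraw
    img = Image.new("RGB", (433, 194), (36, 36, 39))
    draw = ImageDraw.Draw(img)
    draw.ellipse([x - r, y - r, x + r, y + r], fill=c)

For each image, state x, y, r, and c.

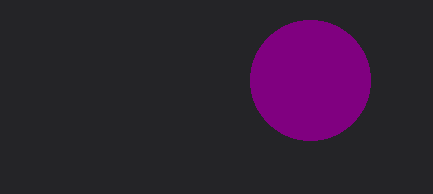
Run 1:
x = 310; y = 80; r = 60; c = 'purple'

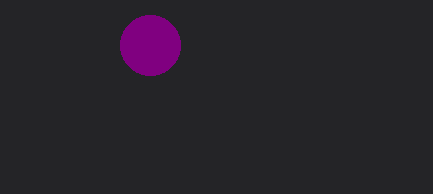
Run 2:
x = 150, y = 45, r = 30, c = 'purple'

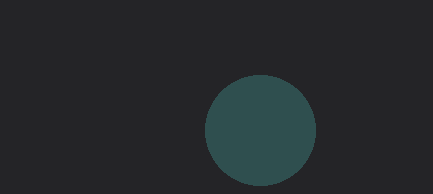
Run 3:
x = 260
y = 130
r = 55
c = 'darkslategray'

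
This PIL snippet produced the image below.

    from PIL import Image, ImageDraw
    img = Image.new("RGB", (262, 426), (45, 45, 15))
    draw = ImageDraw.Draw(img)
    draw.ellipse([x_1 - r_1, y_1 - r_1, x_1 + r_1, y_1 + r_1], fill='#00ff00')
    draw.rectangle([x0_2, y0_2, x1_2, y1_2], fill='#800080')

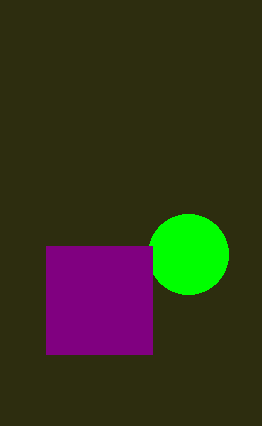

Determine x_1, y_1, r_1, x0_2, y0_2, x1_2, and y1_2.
x_1 = 188
y_1 = 254
r_1 = 40
x0_2 = 46
y0_2 = 246
x1_2 = 152
y1_2 = 354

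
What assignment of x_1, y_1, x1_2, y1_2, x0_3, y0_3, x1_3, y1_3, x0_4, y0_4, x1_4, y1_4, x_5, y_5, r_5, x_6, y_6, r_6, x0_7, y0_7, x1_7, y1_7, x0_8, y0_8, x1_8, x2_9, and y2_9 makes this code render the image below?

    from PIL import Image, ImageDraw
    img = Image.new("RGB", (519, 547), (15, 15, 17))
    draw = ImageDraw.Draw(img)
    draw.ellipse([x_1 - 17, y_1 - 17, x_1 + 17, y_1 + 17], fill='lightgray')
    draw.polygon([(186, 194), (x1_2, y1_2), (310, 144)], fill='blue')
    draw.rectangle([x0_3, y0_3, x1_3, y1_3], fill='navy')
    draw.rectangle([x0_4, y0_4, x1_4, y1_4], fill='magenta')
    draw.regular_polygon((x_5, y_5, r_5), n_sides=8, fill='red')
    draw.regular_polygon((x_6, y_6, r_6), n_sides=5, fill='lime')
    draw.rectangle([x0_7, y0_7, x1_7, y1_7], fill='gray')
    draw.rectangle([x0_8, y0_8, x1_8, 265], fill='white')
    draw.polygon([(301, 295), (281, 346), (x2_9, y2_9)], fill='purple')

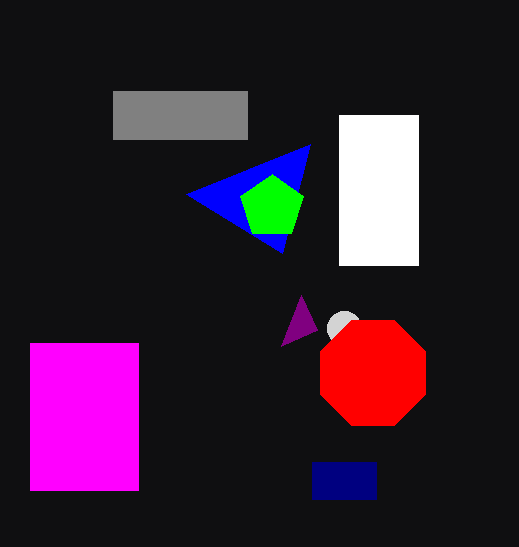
x_1 = 344, y_1 = 328, x1_2 = 282, y1_2 = 253, x0_3 = 312, y0_3 = 462, x1_3 = 376, y1_3 = 499, x0_4 = 30, y0_4 = 343, x1_4 = 138, y1_4 = 490, x_5 = 373, y_5 = 373, r_5 = 57, x_6 = 272, y_6 = 207, r_6 = 33, x0_7 = 113, y0_7 = 91, x1_7 = 247, y1_7 = 139, x0_8 = 339, y0_8 = 115, x1_8 = 418, x2_9 = 317, y2_9 = 330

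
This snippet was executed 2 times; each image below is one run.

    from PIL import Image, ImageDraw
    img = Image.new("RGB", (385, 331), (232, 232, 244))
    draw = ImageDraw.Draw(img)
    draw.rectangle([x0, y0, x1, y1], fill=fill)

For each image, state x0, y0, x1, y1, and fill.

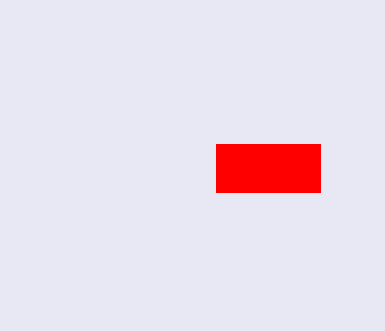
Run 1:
x0 = 216; y0 = 144; x1 = 320; y1 = 192; fill = 'red'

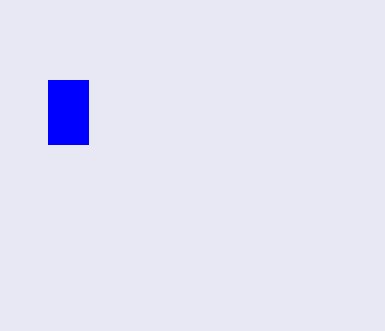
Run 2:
x0 = 48
y0 = 80
x1 = 88
y1 = 144
fill = 'blue'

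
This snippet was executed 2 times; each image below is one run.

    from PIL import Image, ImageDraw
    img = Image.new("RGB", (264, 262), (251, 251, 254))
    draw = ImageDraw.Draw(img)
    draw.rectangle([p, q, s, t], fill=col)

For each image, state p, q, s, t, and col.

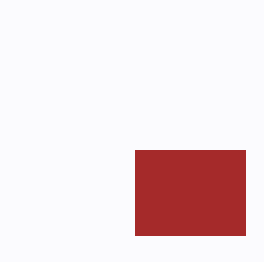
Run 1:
p = 135
q = 150
s = 245
t = 235
col = 'brown'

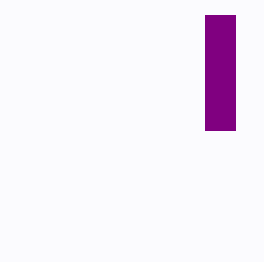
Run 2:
p = 205
q = 15
s = 235
t = 130
col = 'purple'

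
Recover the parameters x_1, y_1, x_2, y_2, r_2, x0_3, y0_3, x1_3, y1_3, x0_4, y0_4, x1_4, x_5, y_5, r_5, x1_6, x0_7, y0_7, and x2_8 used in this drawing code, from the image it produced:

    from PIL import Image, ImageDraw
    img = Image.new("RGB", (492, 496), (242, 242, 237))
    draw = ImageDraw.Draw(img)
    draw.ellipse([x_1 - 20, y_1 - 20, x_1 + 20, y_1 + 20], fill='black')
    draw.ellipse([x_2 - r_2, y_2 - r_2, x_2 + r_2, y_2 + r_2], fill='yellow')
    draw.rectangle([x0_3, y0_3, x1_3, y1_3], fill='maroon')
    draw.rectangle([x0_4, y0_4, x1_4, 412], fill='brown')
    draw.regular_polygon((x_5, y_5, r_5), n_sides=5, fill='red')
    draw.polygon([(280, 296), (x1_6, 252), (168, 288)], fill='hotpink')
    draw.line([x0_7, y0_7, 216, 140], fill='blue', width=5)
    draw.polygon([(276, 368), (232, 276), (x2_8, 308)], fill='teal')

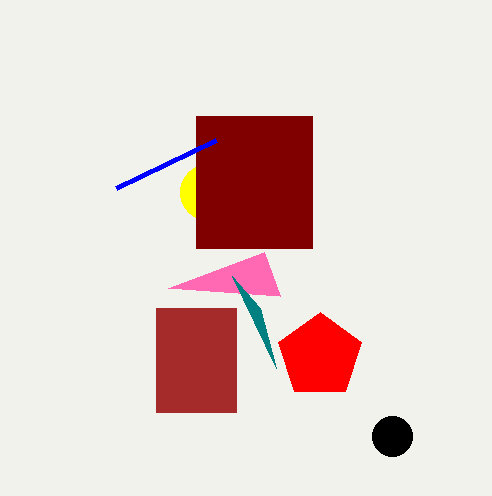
x_1 = 392; y_1 = 436; x_2 = 208; y_2 = 192; r_2 = 28; x0_3 = 196; y0_3 = 116; x1_3 = 312; y1_3 = 248; x0_4 = 156; y0_4 = 308; x1_4 = 236; x_5 = 320; y_5 = 356; r_5 = 44; x1_6 = 264; x0_7 = 116; y0_7 = 188; x2_8 = 260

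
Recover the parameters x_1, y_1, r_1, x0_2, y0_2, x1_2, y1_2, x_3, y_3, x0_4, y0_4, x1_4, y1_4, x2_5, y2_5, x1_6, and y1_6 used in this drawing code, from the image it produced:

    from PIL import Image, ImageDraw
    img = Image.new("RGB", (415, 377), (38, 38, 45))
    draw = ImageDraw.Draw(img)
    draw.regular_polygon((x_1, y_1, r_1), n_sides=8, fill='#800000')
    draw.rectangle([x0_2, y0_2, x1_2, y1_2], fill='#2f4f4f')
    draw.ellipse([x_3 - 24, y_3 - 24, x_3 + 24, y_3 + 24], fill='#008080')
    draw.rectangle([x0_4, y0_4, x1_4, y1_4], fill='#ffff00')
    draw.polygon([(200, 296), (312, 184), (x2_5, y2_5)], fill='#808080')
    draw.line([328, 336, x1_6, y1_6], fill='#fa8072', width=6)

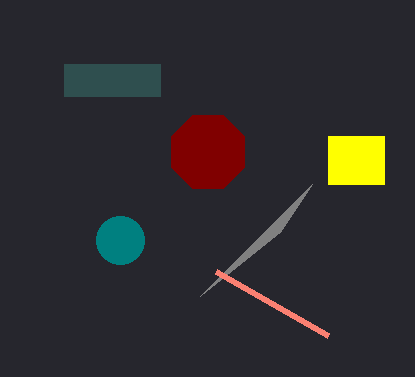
x_1 = 208, y_1 = 152, r_1 = 40, x0_2 = 64, y0_2 = 64, x1_2 = 160, y1_2 = 96, x_3 = 120, y_3 = 240, x0_4 = 328, y0_4 = 136, x1_4 = 384, y1_4 = 184, x2_5 = 280, y2_5 = 232, x1_6 = 216, y1_6 = 272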